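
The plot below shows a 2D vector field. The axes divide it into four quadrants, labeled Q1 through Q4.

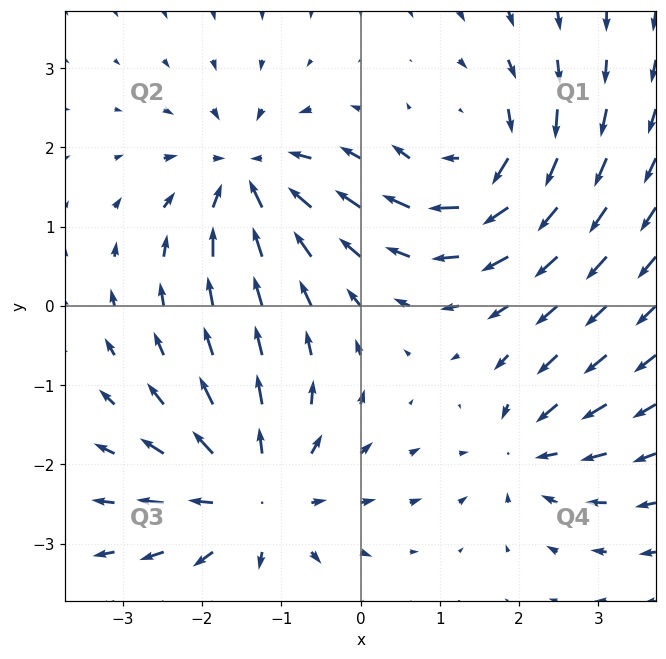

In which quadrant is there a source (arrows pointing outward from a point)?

Q3

The source sits at approximately (-1.3, -2.4), which lies in quadrant Q3. The divergence there is about +5, positive as expected for a source.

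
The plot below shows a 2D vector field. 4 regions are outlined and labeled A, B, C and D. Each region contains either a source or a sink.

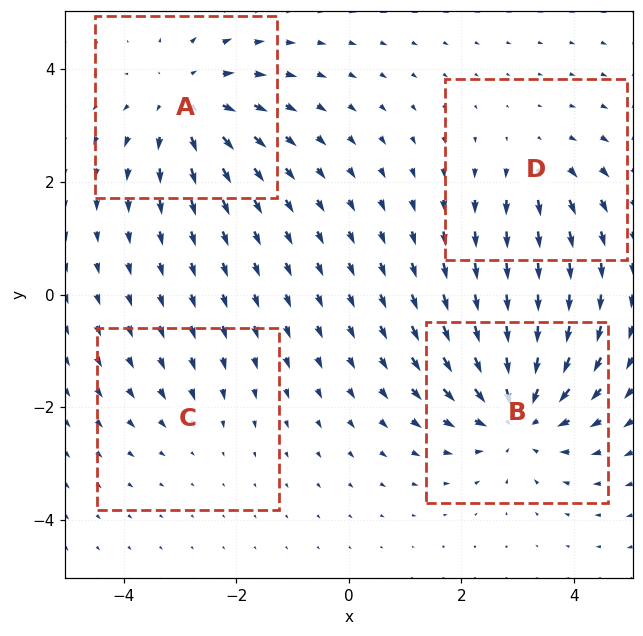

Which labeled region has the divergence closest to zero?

C

Divergence at each region's feature centre — A: about +5, B: about -6, C: about -2, D: about +3. Region C is closest to zero.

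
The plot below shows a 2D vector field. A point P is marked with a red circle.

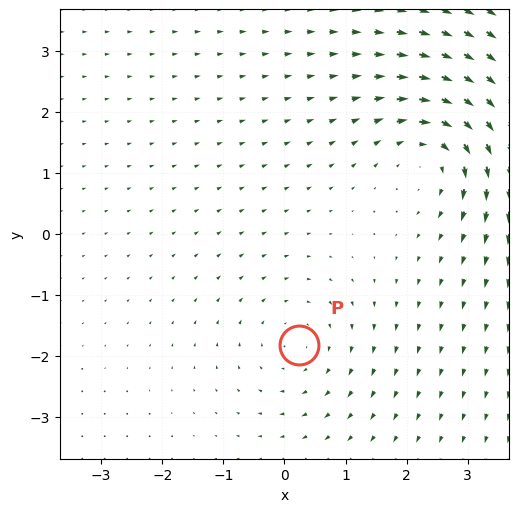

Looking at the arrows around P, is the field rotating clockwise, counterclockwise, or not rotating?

Near P at (0.2, -1.8) the arrows circulate clockwise. The curl (z-component) there is about -3; negative curl means clockwise rotation.

clockwise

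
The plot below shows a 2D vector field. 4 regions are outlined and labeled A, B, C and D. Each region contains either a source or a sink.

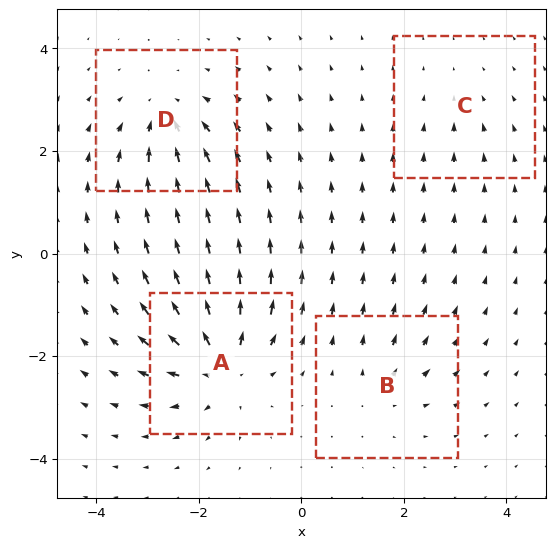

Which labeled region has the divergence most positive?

A

Divergence at each region's feature centre — A: about +8, B: about +4, C: about -2, D: about -6. Region A is most positive.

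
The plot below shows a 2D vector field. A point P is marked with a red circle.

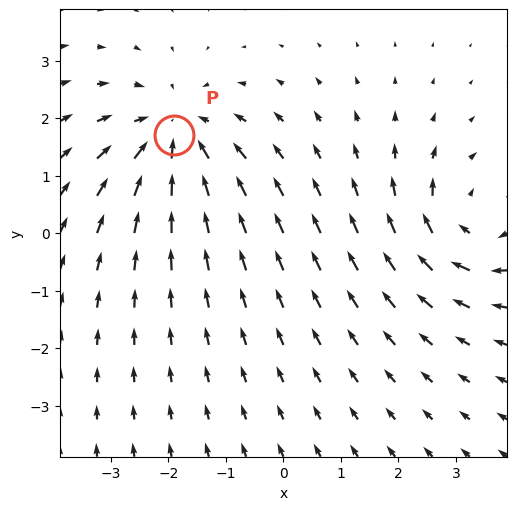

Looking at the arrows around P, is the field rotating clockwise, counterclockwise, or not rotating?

not rotating

Near P at (-1.9, 1.7) the arrows show no circulation. The curl there is ≈0.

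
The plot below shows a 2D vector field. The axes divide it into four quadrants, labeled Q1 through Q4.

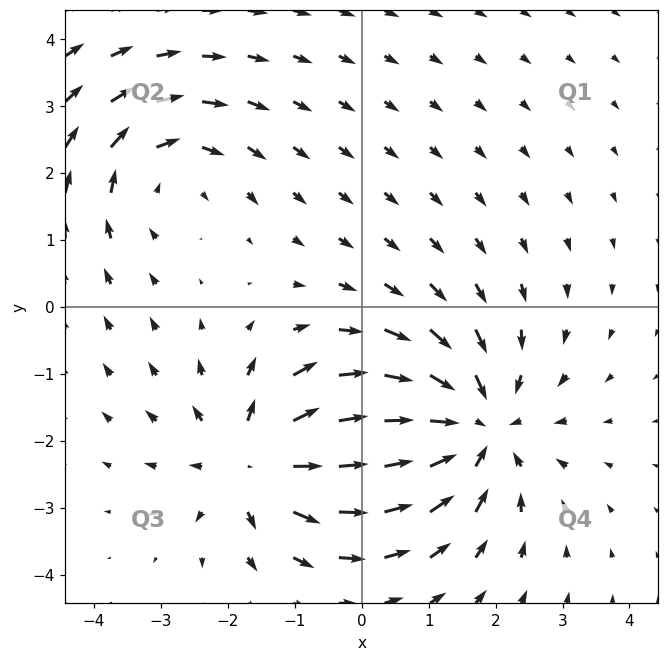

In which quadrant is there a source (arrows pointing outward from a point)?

Q3

The source sits at approximately (-1.5, -2.3), which lies in quadrant Q3. The divergence there is about +4, positive as expected for a source.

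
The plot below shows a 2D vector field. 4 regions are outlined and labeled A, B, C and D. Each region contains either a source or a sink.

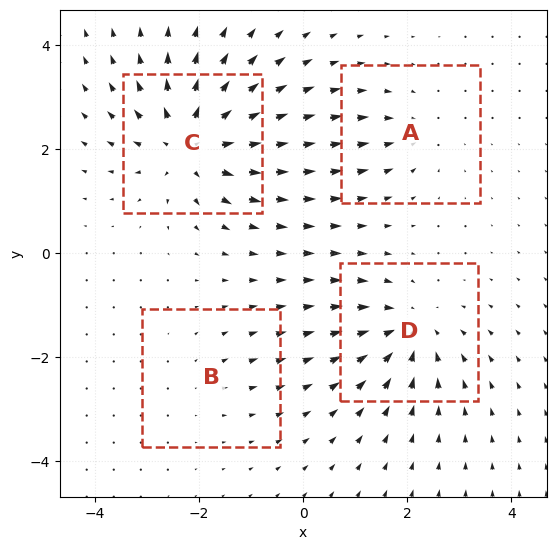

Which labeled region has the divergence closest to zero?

Divergence at each region's feature centre — A: about -3, B: about +2, C: about +7, D: about -5. Region B is closest to zero.

B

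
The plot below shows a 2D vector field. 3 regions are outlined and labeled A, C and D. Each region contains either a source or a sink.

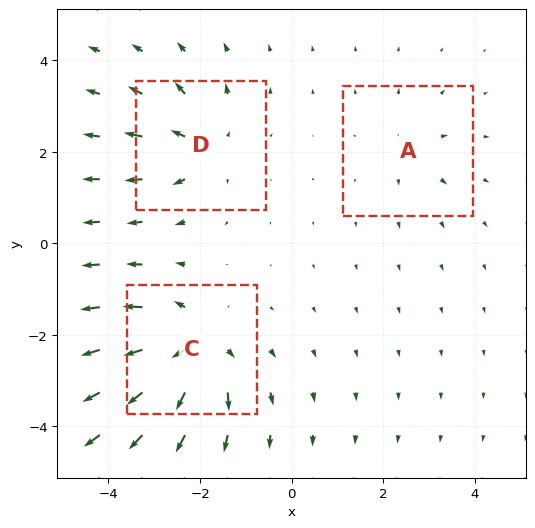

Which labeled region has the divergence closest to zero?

Divergence at each region's feature centre — A: about +2, C: about +5, D: about +4. Region A is closest to zero.

A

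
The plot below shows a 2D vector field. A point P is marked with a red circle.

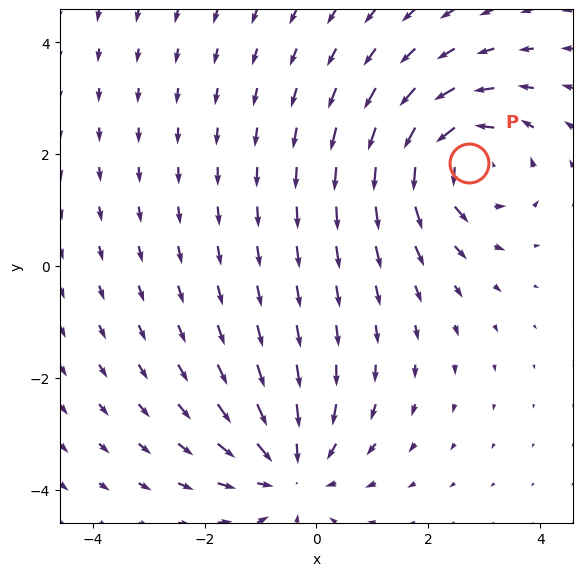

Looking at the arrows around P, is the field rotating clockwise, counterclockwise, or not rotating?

Near P at (2.7, 1.8) the arrows circulate counterclockwise. The curl (z-component) there is about +3; positive curl means counterclockwise rotation.

counterclockwise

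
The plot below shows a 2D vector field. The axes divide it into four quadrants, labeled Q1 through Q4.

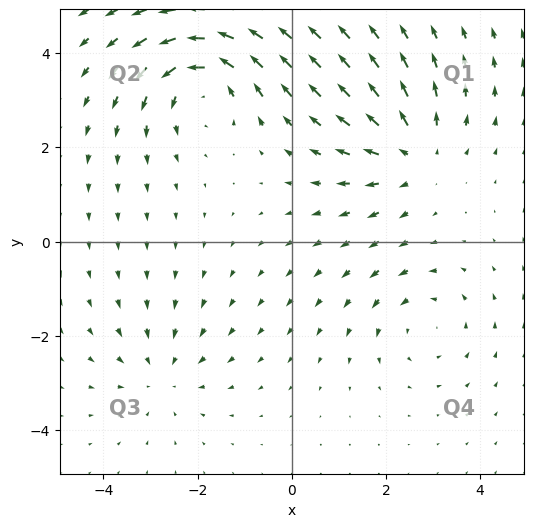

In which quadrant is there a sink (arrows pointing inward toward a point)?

The sink sits at approximately (-2.8, -2.8), which lies in quadrant Q3. The divergence there is about -2, negative as expected for a sink.

Q3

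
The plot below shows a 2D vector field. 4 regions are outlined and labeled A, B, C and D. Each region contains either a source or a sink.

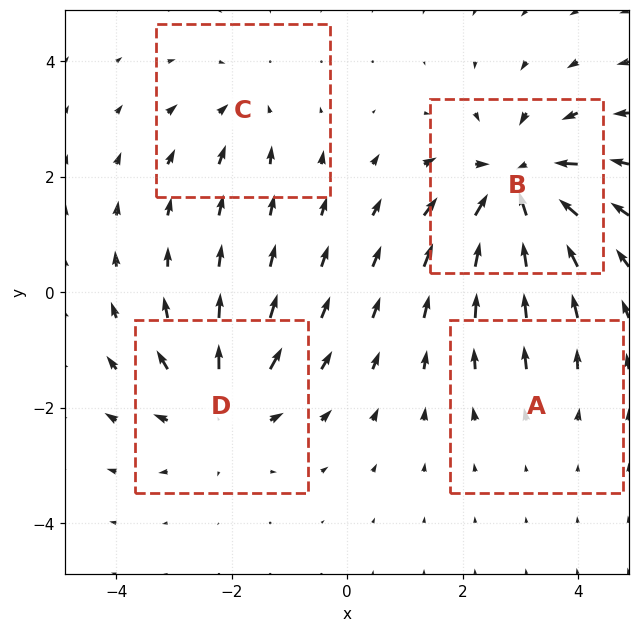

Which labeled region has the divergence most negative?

B

Divergence at each region's feature centre — A: about +2, B: about -7, C: about -3, D: about +5. Region B is most negative.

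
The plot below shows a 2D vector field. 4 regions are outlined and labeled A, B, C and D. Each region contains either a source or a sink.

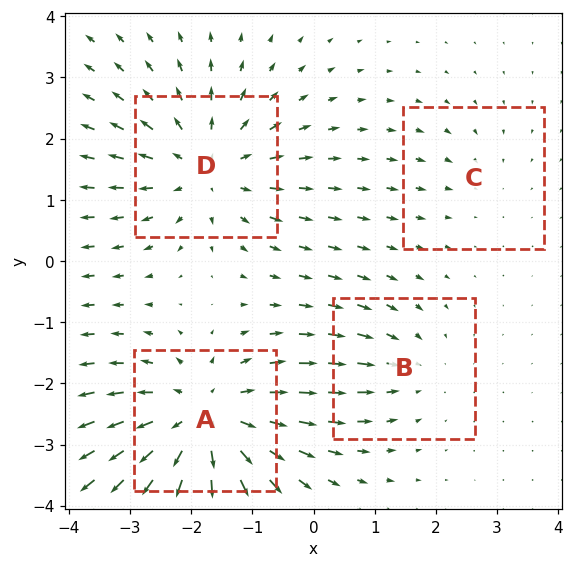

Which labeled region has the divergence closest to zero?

Divergence at each region's feature centre — A: about +6, B: about -3, C: about -2, D: about +5. Region C is closest to zero.

C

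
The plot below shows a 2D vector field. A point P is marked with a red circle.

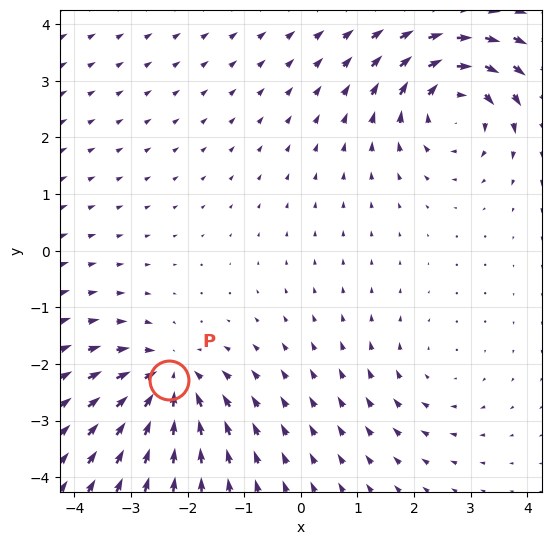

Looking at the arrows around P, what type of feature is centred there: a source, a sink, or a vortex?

sink

At P (-2.3, -2.3) the arrows converge inward. Divergence about -5, curl ≈0 — negative divergence with near-zero curl is a sink.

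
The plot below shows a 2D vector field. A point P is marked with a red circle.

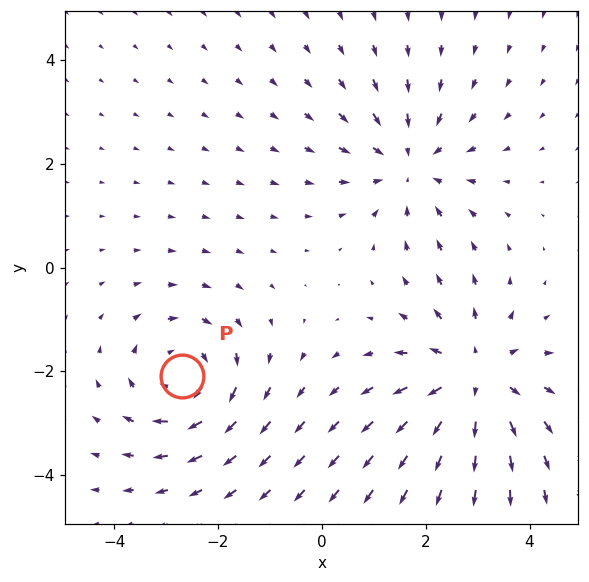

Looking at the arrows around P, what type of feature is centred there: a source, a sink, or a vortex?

vortex

At P (-2.7, -2.1) the arrows circulate clockwise. Divergence ≈0, curl about -4 — near-zero divergence with nonzero curl is a vortex.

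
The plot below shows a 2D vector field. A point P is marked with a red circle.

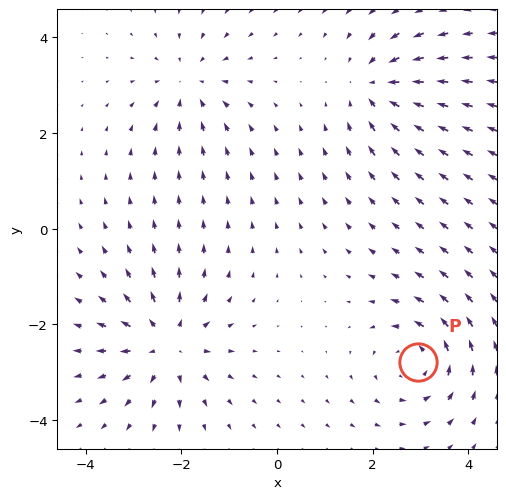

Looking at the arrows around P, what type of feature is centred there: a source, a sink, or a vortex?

vortex

At P (2.9, -2.8) the arrows circulate counterclockwise. Divergence ≈0, curl about +5 — near-zero divergence with nonzero curl is a vortex.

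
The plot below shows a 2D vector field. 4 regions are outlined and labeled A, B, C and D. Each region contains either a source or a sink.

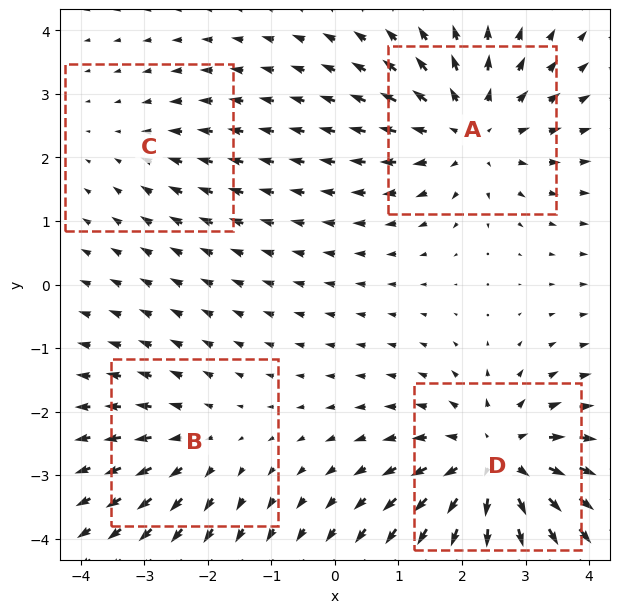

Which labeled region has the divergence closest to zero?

Divergence at each region's feature centre — A: about +5, B: about +3, C: about -2, D: about +6. Region C is closest to zero.

C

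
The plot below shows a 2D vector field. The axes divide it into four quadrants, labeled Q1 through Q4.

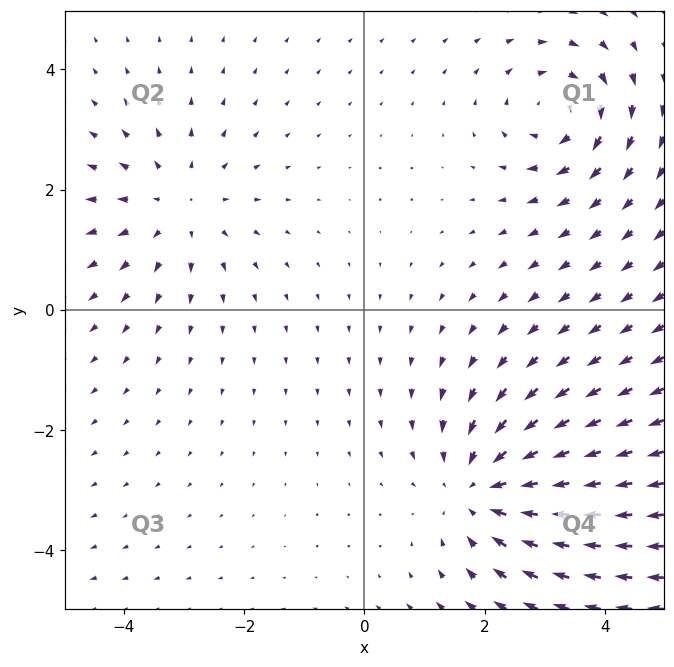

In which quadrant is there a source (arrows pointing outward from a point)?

The source sits at approximately (-3.1, 1.7), which lies in quadrant Q2. The divergence there is about +3, positive as expected for a source.

Q2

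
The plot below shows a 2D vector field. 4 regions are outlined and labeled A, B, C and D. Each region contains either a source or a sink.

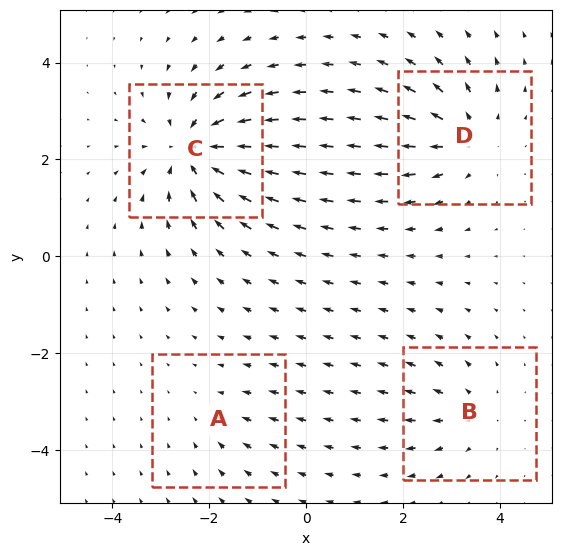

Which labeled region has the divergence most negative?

C

Divergence at each region's feature centre — A: about -2, B: about +3, C: about -7, D: about +5. Region C is most negative.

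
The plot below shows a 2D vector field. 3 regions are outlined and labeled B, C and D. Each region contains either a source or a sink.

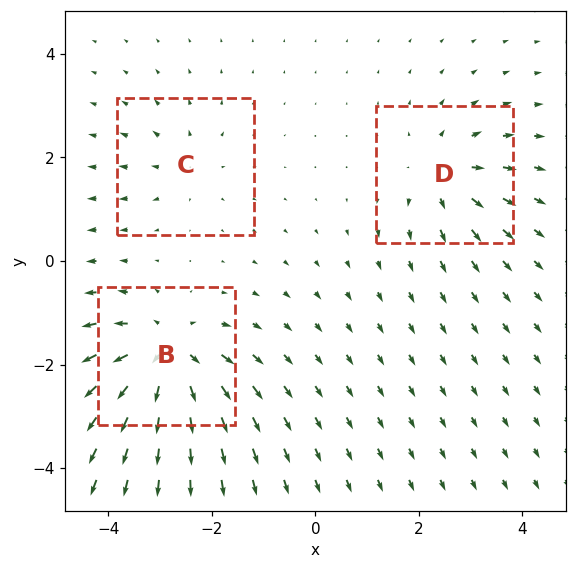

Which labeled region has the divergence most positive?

B

Divergence at each region's feature centre — B: about +6, C: about +2, D: about +4. Region B is most positive.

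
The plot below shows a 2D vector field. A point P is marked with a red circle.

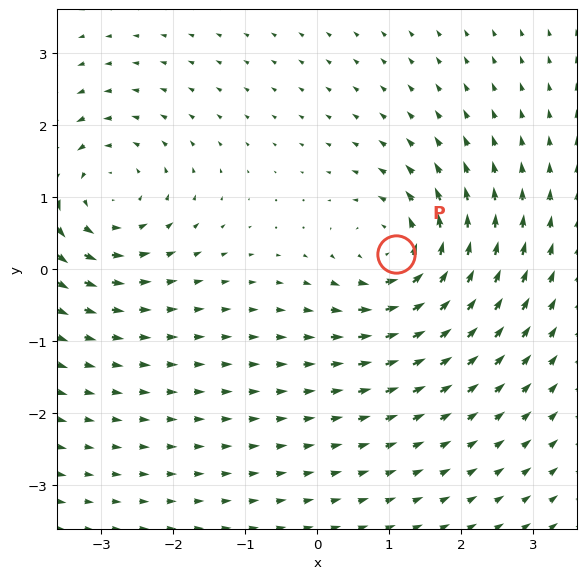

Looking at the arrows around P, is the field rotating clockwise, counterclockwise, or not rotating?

Near P at (1.1, 0.2) the arrows circulate counterclockwise. The curl (z-component) there is about +5; positive curl means counterclockwise rotation.

counterclockwise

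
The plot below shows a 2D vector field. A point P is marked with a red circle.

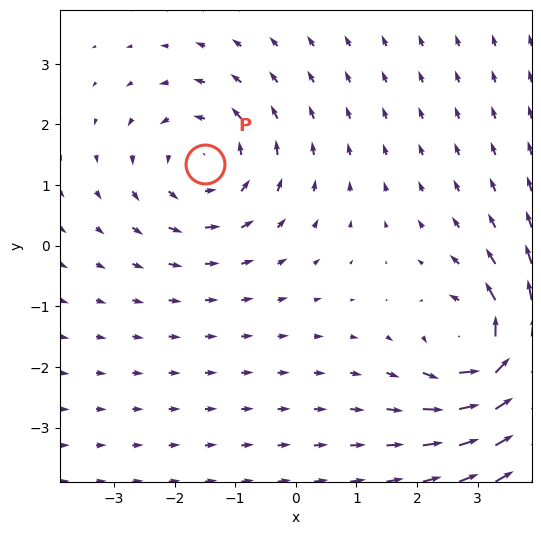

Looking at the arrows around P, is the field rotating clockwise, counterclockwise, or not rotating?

Near P at (-1.5, 1.3) the arrows circulate counterclockwise. The curl (z-component) there is about +4; positive curl means counterclockwise rotation.

counterclockwise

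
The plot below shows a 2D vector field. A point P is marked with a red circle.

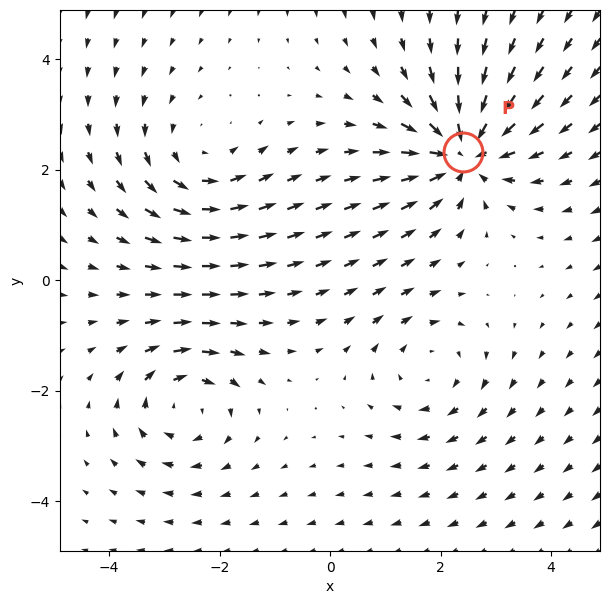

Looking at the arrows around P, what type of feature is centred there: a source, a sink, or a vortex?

At P (2.4, 2.3) the arrows converge inward. Divergence about -5, curl ≈0 — negative divergence with near-zero curl is a sink.

sink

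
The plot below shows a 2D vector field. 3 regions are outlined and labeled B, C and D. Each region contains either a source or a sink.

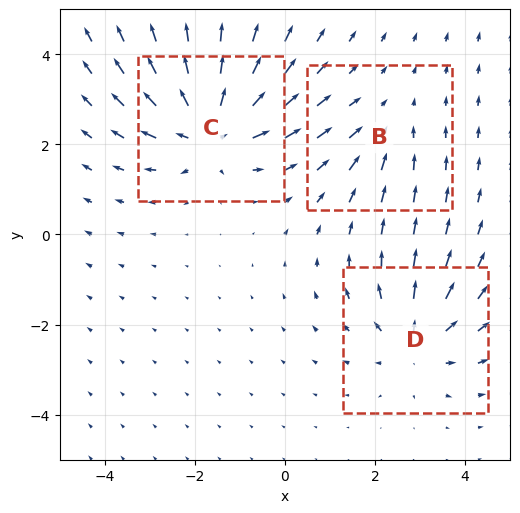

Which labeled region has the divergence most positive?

Divergence at each region's feature centre — B: about -2, C: about +5, D: about +3. Region C is most positive.

C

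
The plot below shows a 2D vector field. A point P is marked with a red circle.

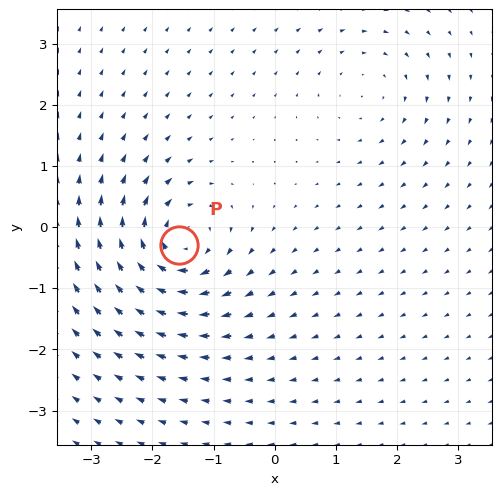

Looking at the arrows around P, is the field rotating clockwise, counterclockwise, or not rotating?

clockwise

Near P at (-1.6, -0.3) the arrows circulate clockwise. The curl (z-component) there is about -6; negative curl means clockwise rotation.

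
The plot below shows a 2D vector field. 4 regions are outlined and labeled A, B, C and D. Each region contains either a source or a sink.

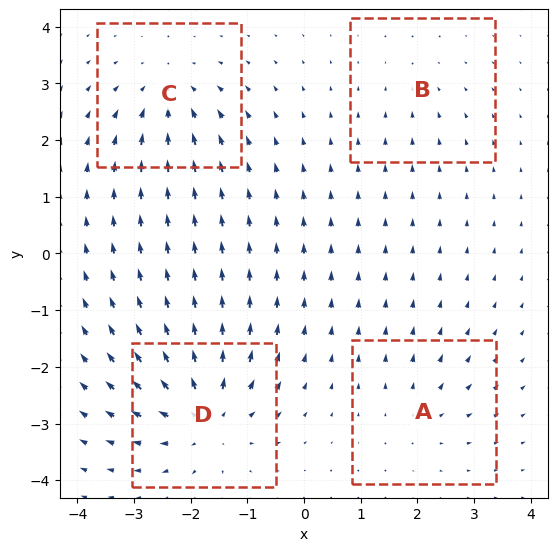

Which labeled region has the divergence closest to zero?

B

Divergence at each region's feature centre — A: about +3, B: about -2, C: about -6, D: about +8. Region B is closest to zero.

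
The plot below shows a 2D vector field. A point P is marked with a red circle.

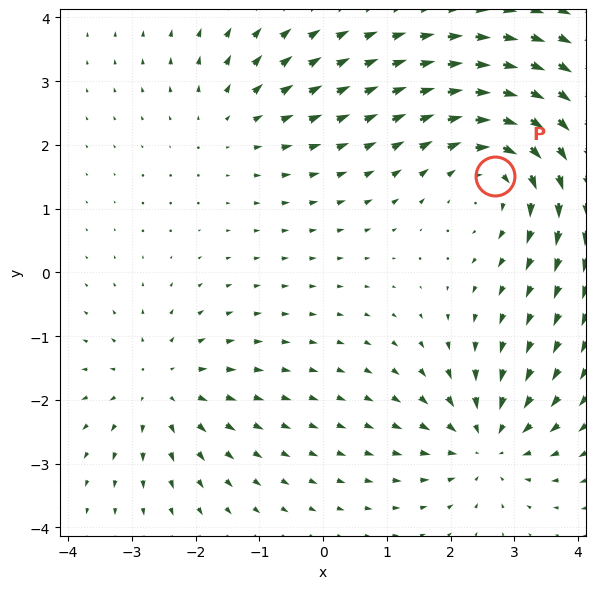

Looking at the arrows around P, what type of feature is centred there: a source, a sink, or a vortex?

At P (2.7, 1.5) the arrows circulate clockwise. Divergence ≈0, curl about -4 — near-zero divergence with nonzero curl is a vortex.

vortex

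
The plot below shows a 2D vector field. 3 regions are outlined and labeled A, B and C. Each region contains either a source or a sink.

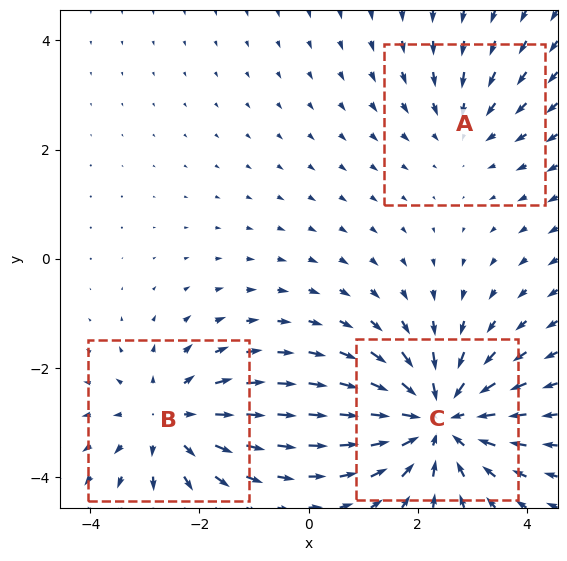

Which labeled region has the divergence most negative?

C

Divergence at each region's feature centre — A: about -2, B: about +3, C: about -4. Region C is most negative.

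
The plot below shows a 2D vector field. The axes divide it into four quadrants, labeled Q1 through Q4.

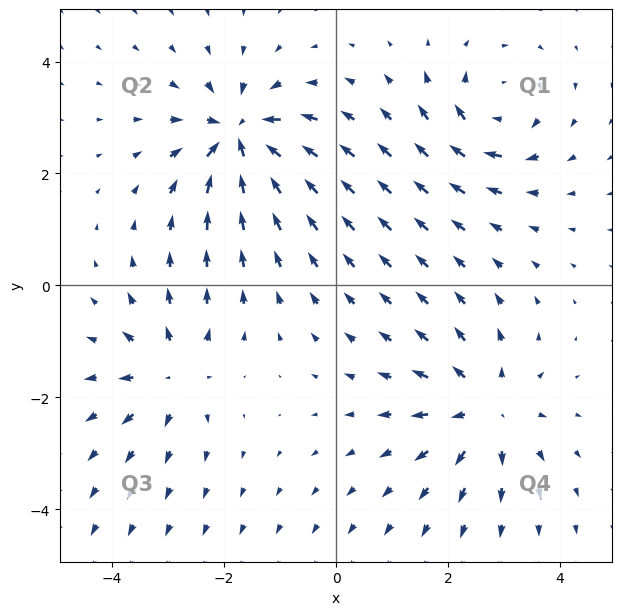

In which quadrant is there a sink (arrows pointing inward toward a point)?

Q2

The sink sits at approximately (-1.7, 2.7), which lies in quadrant Q2. The divergence there is about -7, negative as expected for a sink.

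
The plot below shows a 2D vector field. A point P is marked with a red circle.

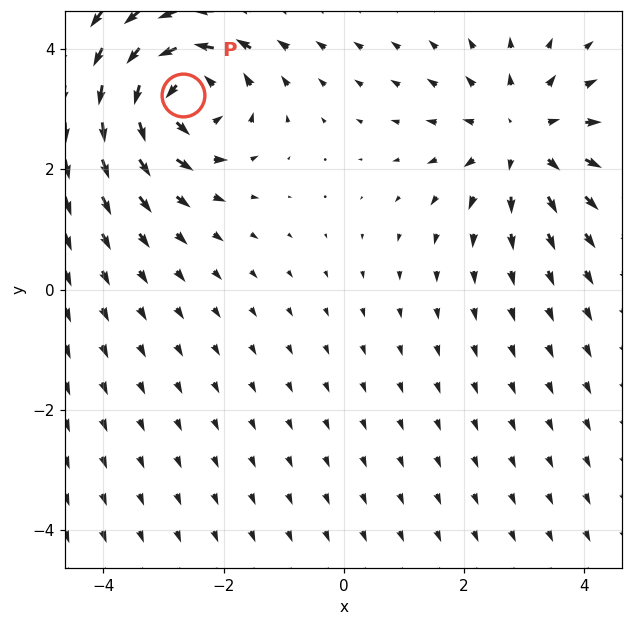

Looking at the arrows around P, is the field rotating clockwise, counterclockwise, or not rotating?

counterclockwise

Near P at (-2.7, 3.2) the arrows circulate counterclockwise. The curl (z-component) there is about +5; positive curl means counterclockwise rotation.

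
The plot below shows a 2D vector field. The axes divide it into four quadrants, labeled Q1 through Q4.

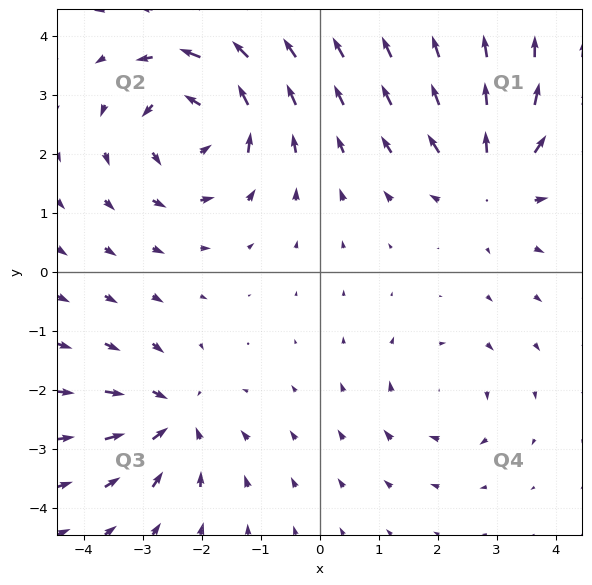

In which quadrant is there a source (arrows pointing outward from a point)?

Q1

The source sits at approximately (2.9, 1.6), which lies in quadrant Q1. The divergence there is about +4, positive as expected for a source.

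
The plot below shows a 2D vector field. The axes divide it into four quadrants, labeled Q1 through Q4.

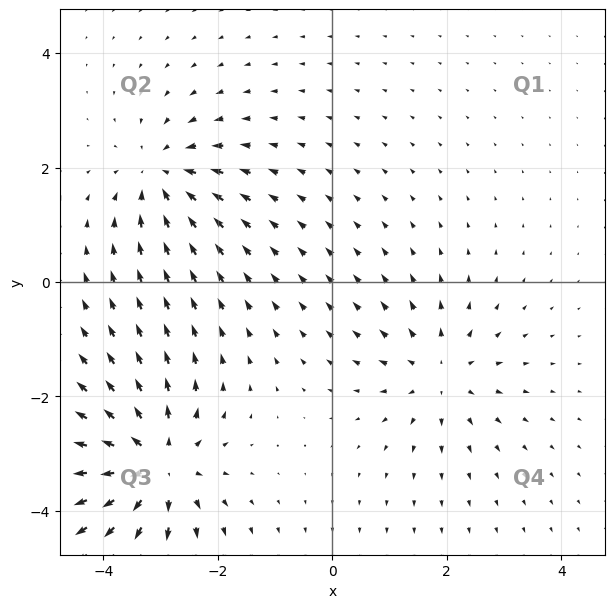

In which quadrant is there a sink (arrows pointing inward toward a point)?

Q2

The sink sits at approximately (-3.0, 1.9), which lies in quadrant Q2. The divergence there is about -4, negative as expected for a sink.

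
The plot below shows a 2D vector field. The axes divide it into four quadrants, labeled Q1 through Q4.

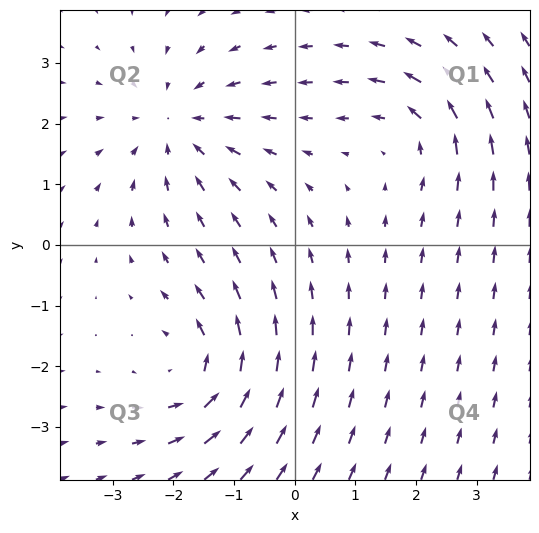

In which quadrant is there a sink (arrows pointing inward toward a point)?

The sink sits at approximately (-1.9, 2.0), which lies in quadrant Q2. The divergence there is about -4, negative as expected for a sink.

Q2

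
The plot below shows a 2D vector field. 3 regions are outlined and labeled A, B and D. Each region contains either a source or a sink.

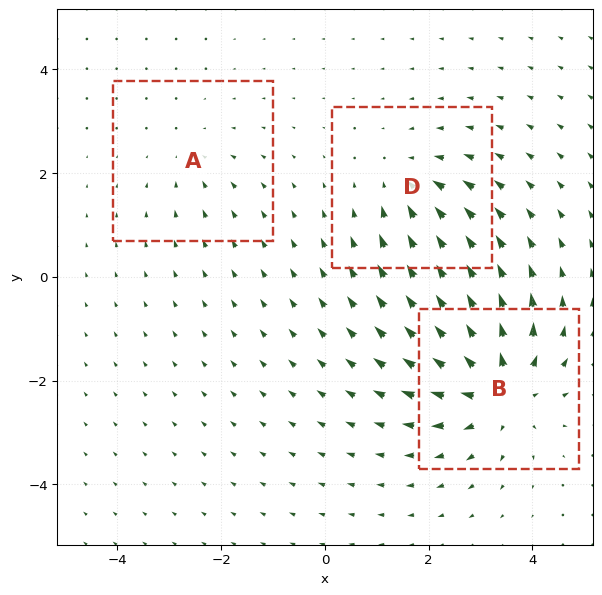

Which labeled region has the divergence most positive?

Divergence at each region's feature centre — A: about -2, B: about +5, D: about -3. Region B is most positive.

B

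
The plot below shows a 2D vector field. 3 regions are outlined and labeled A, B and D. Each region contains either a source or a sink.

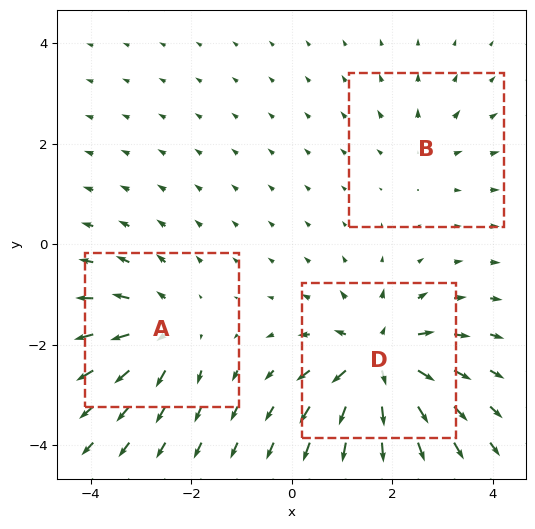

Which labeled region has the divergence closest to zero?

Divergence at each region's feature centre — A: about +4, B: about +2, D: about +6. Region B is closest to zero.

B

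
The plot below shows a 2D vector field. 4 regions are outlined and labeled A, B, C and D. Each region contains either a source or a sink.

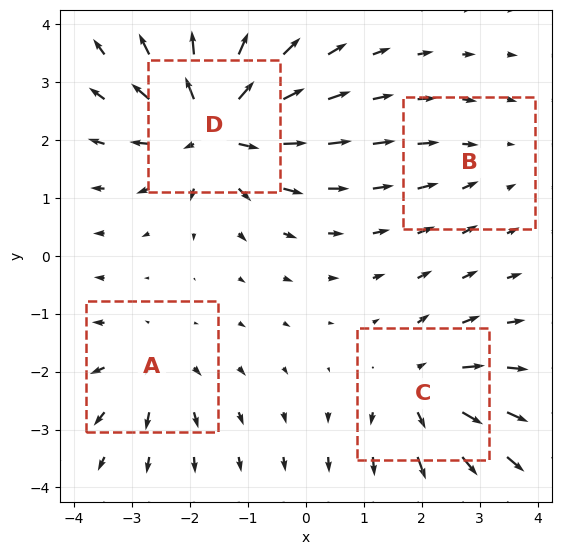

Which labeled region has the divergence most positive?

D

Divergence at each region's feature centre — A: about +4, B: about -2, C: about +5, D: about +8. Region D is most positive.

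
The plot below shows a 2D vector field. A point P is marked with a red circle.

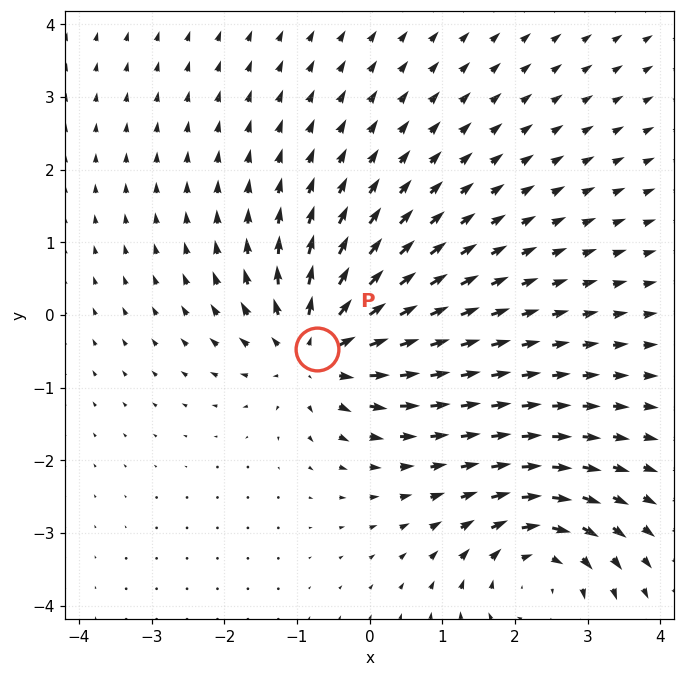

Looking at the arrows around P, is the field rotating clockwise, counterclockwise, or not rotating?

not rotating

Near P at (-0.7, -0.5) the arrows show no circulation. The curl there is ≈0.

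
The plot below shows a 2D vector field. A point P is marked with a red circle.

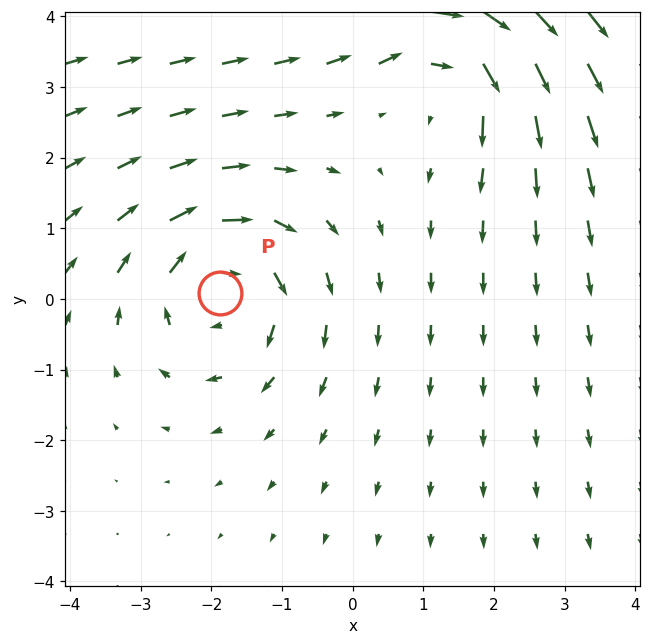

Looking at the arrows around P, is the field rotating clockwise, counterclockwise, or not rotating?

Near P at (-1.9, 0.1) the arrows circulate clockwise. The curl (z-component) there is about -3; negative curl means clockwise rotation.

clockwise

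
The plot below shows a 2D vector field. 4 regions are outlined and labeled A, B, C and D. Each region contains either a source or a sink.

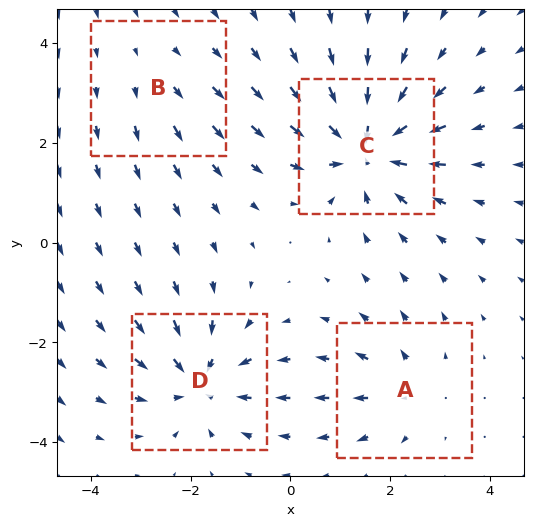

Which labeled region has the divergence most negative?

Divergence at each region's feature centre — A: about +3, B: about +2, C: about -7, D: about -6. Region C is most negative.

C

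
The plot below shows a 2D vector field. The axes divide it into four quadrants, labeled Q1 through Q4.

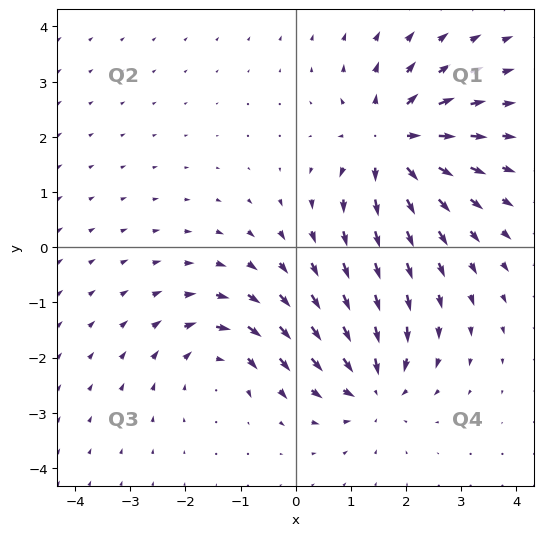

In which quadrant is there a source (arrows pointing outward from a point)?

The source sits at approximately (1.7, 1.9), which lies in quadrant Q1. The divergence there is about +6, positive as expected for a source.

Q1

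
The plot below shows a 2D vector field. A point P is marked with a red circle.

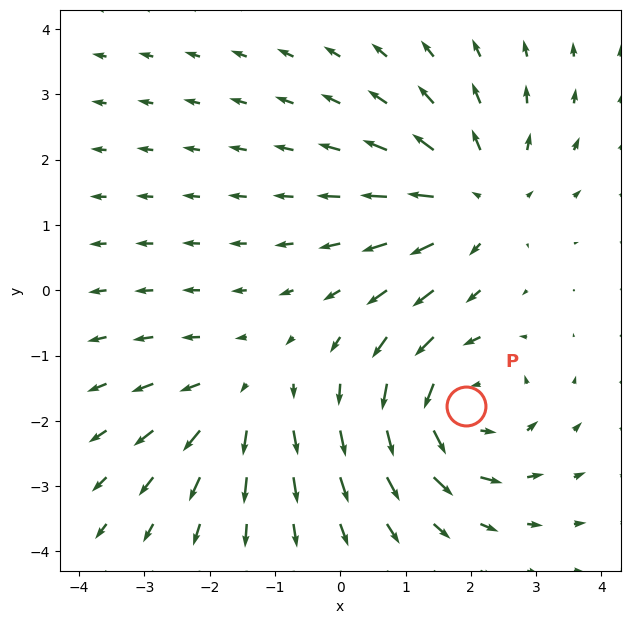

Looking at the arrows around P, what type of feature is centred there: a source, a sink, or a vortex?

At P (1.9, -1.8) the arrows circulate counterclockwise. Divergence ≈0, curl about +5 — near-zero divergence with nonzero curl is a vortex.

vortex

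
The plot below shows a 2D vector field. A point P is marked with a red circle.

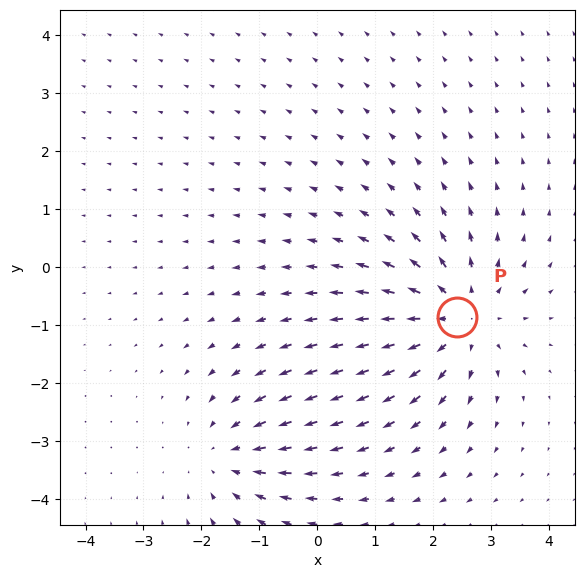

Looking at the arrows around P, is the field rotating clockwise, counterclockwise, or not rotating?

not rotating

Near P at (2.4, -0.9) the arrows show no circulation. The curl there is ≈0.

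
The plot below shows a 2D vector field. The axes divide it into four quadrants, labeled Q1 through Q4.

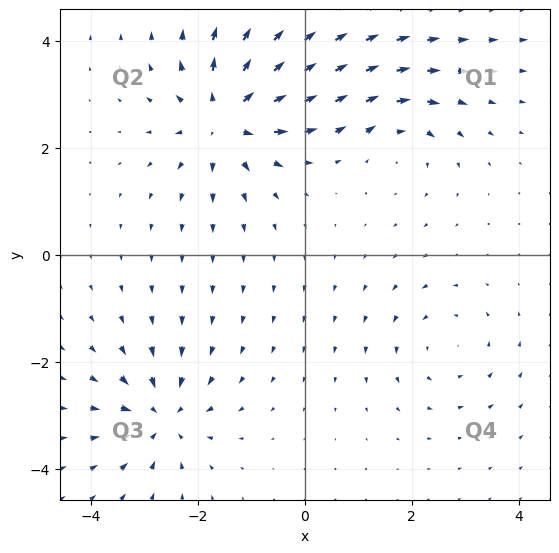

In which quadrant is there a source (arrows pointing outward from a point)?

Q2

The source sits at approximately (-1.5, 2.6), which lies in quadrant Q2. The divergence there is about +6, positive as expected for a source.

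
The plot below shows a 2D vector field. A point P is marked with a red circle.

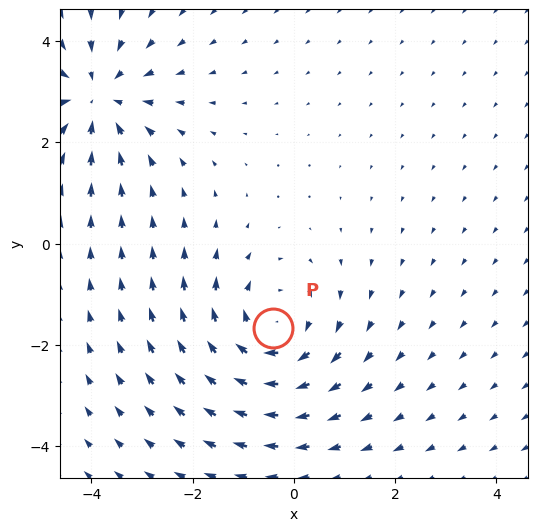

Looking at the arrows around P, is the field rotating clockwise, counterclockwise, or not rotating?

Near P at (-0.4, -1.7) the arrows circulate clockwise. The curl (z-component) there is about -3; negative curl means clockwise rotation.

clockwise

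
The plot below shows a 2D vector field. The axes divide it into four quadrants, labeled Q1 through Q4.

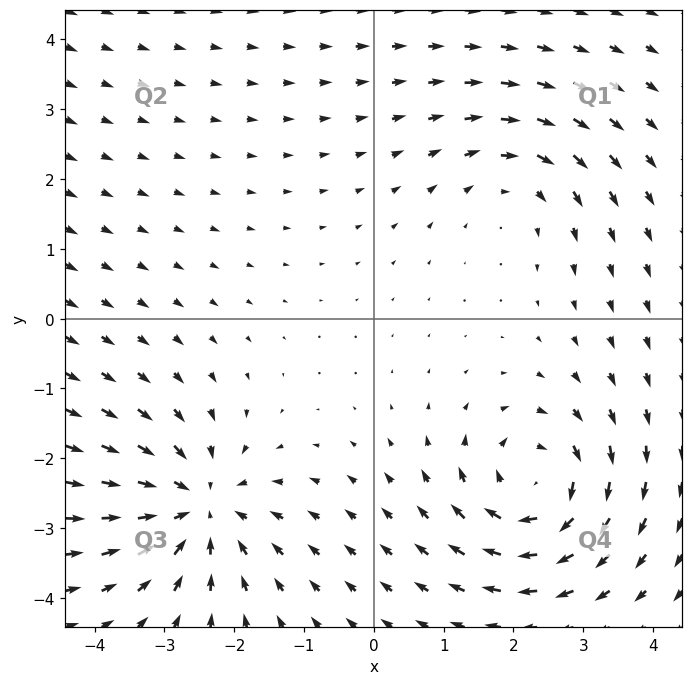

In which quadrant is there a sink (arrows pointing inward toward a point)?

The sink sits at approximately (-2.5, -2.7), which lies in quadrant Q3. The divergence there is about -5, negative as expected for a sink.

Q3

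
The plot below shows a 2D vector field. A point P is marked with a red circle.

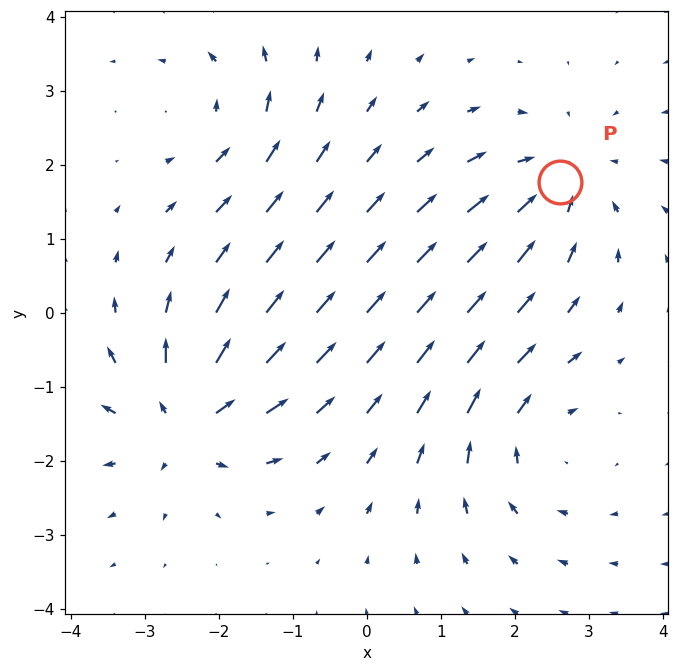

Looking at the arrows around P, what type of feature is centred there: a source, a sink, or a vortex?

sink

At P (2.6, 1.8) the arrows converge inward. Divergence about -3, curl ≈0 — negative divergence with near-zero curl is a sink.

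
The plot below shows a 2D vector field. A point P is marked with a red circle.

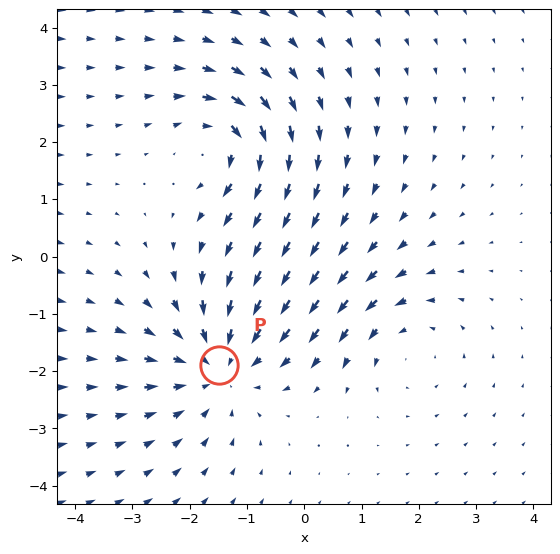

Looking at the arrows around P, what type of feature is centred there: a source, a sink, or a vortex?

At P (-1.5, -1.9) the arrows converge inward. Divergence about -3, curl ≈0 — negative divergence with near-zero curl is a sink.

sink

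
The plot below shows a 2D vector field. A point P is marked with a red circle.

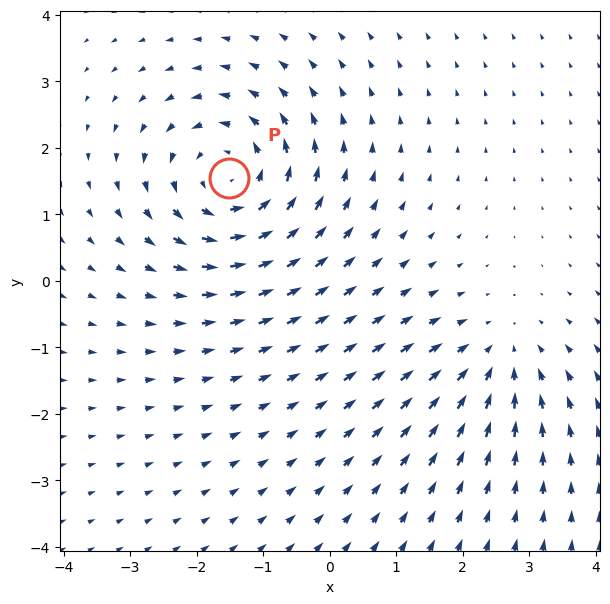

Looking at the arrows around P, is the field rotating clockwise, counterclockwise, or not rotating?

Near P at (-1.5, 1.5) the arrows circulate counterclockwise. The curl (z-component) there is about +4; positive curl means counterclockwise rotation.

counterclockwise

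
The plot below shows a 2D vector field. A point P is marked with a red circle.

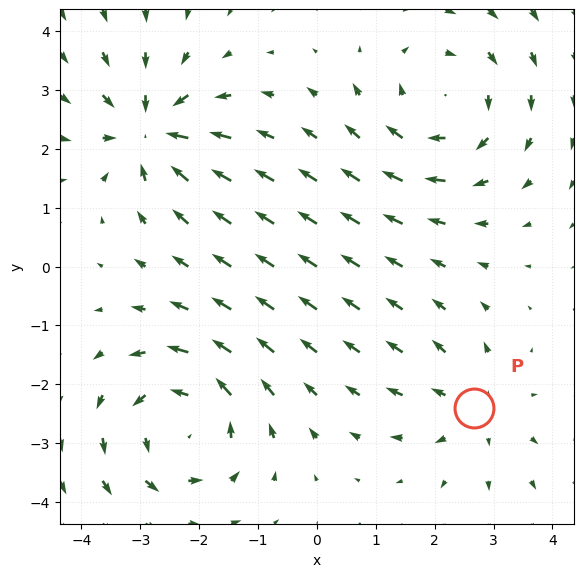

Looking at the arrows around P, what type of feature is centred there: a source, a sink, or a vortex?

source

At P (2.7, -2.4) the arrows spread outward. Divergence about +3, curl ≈0 — positive divergence with near-zero curl is a source.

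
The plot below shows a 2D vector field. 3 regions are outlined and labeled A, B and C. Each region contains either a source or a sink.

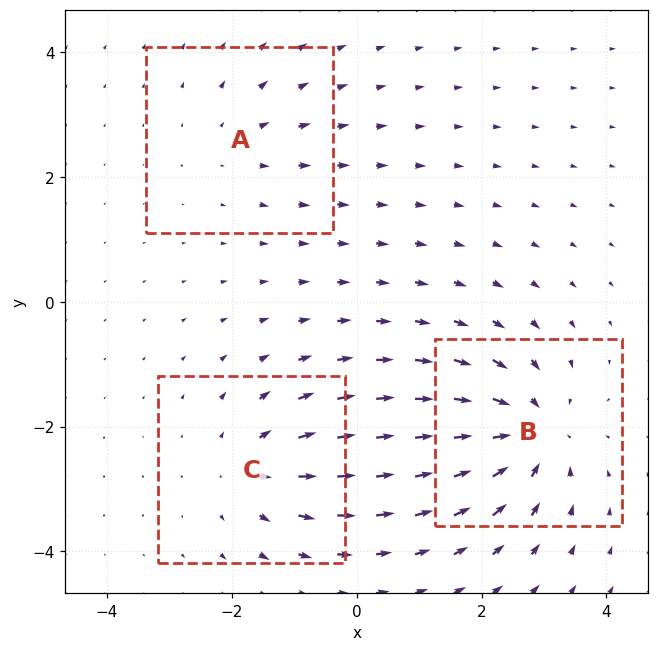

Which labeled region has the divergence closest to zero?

Divergence at each region's feature centre — A: about +2, B: about -5, C: about +3. Region A is closest to zero.

A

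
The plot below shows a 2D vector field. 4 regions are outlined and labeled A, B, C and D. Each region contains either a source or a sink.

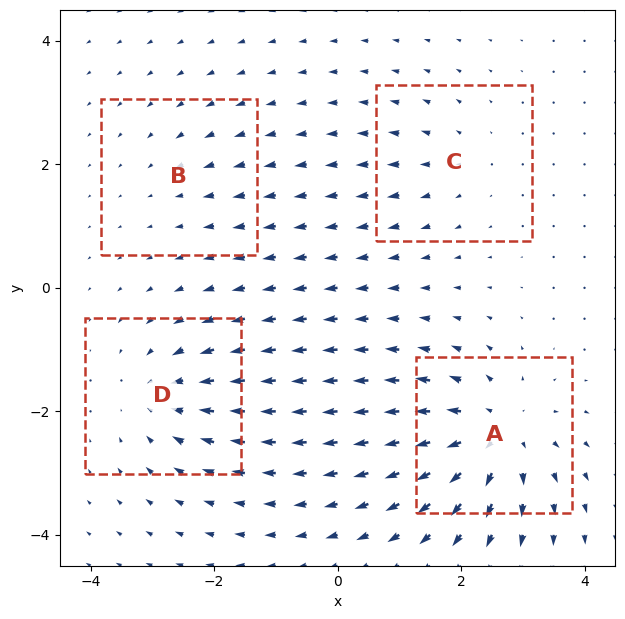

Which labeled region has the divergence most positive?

A

Divergence at each region's feature centre — A: about +7, B: about -2, C: about +3, D: about -5. Region A is most positive.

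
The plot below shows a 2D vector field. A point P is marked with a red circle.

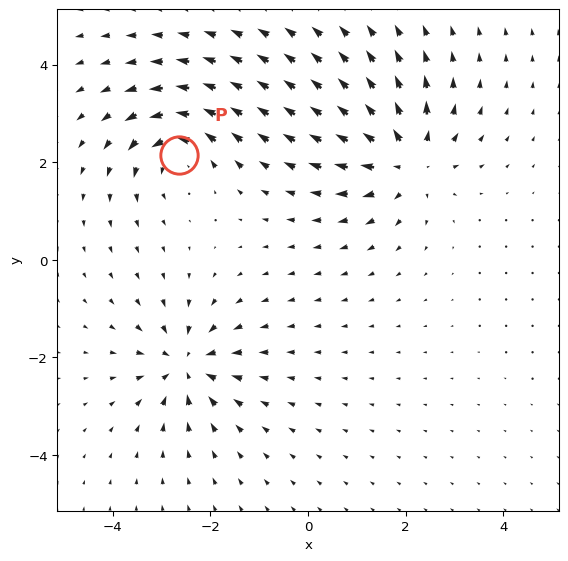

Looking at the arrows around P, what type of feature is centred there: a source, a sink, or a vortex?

At P (-2.7, 2.1) the arrows circulate counterclockwise. Divergence ≈0, curl about +5 — near-zero divergence with nonzero curl is a vortex.

vortex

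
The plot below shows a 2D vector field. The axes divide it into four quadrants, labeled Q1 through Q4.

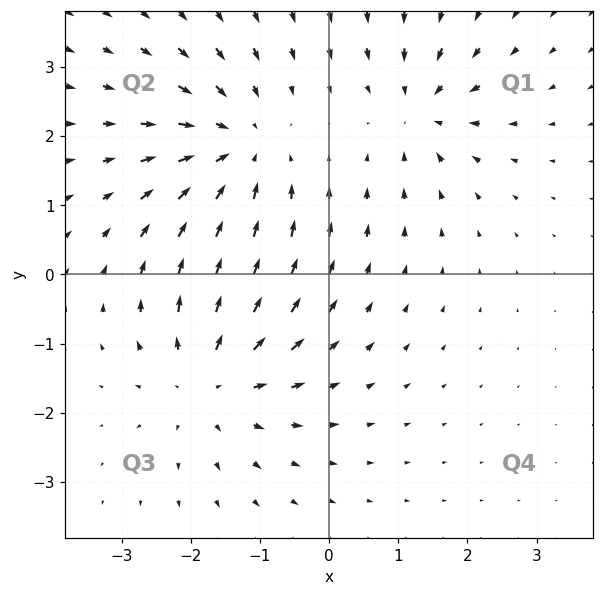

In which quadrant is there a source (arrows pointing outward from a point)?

Q3

The source sits at approximately (-1.7, -1.5), which lies in quadrant Q3. The divergence there is about +4, positive as expected for a source.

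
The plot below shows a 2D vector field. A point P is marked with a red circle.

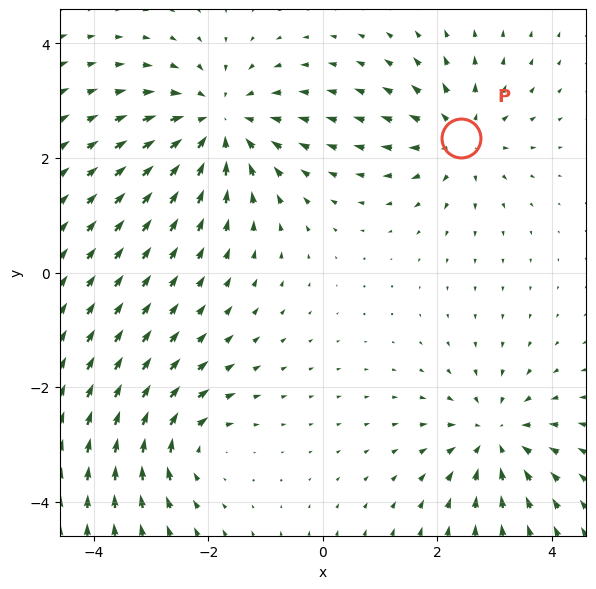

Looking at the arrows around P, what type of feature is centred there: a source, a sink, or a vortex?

At P (2.4, 2.3) the arrows spread outward. Divergence about +4, curl ≈0 — positive divergence with near-zero curl is a source.

source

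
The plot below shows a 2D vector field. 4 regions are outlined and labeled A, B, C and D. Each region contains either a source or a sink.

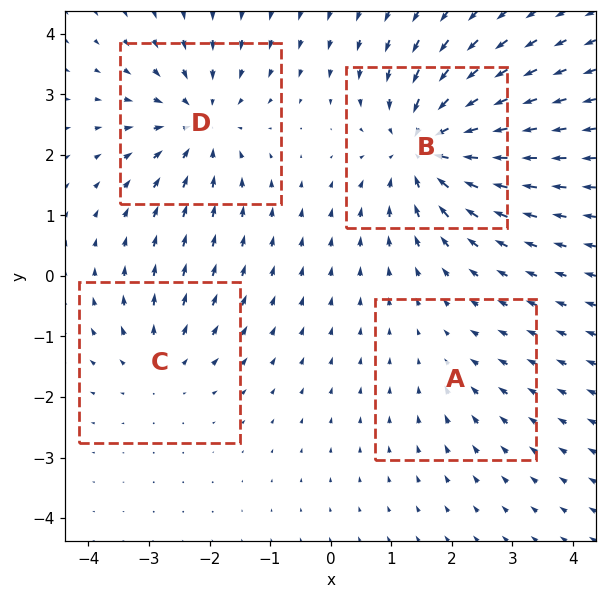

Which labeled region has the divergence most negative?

B

Divergence at each region's feature centre — A: about -2, B: about -8, C: about +4, D: about -6. Region B is most negative.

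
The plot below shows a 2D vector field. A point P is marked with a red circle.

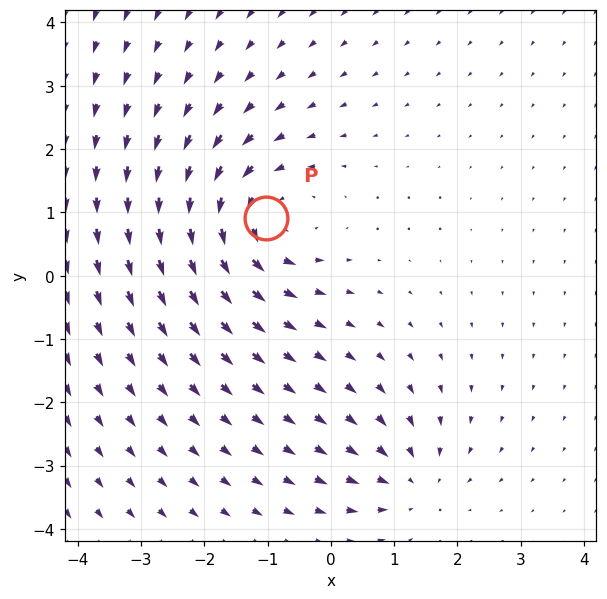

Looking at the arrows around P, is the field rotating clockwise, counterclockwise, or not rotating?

counterclockwise

Near P at (-1.0, 0.9) the arrows circulate counterclockwise. The curl (z-component) there is about +4; positive curl means counterclockwise rotation.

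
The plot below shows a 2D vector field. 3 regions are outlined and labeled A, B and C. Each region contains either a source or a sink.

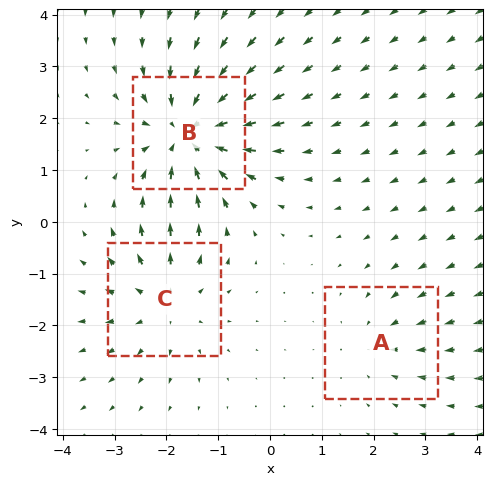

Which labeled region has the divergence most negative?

Divergence at each region's feature centre — A: about -2, B: about -5, C: about +3. Region B is most negative.

B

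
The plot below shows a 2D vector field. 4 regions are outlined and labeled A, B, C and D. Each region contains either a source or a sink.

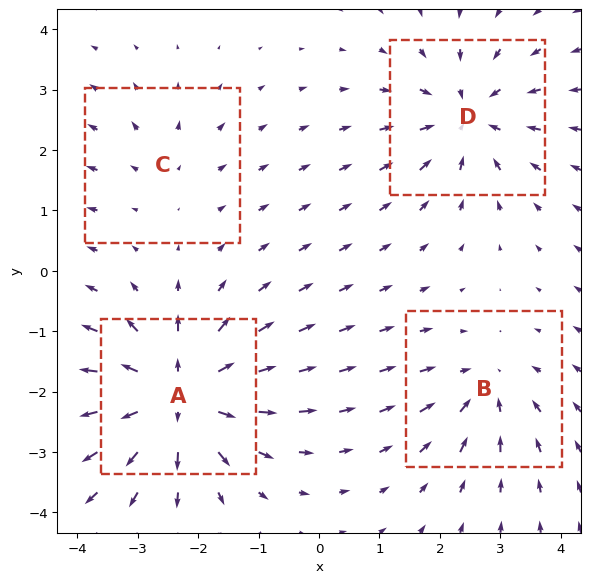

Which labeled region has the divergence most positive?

A

Divergence at each region's feature centre — A: about +7, B: about -4, C: about +2, D: about -5. Region A is most positive.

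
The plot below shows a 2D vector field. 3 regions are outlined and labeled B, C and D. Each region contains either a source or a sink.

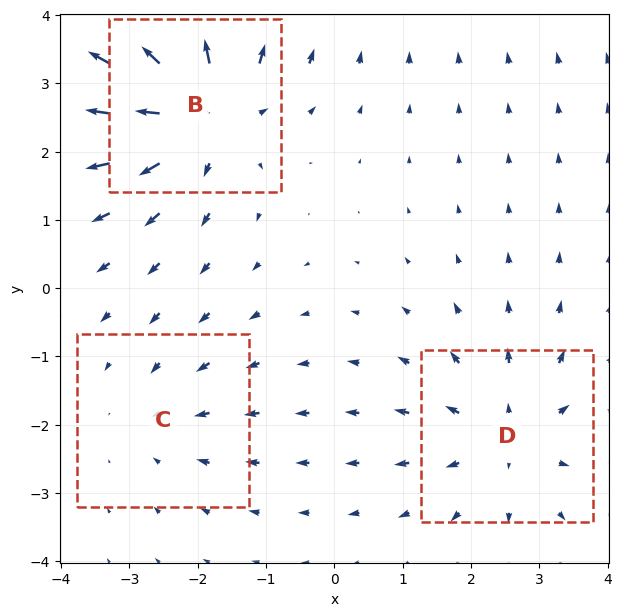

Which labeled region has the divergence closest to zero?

Divergence at each region's feature centre — B: about +4, C: about -2, D: about +3. Region C is closest to zero.

C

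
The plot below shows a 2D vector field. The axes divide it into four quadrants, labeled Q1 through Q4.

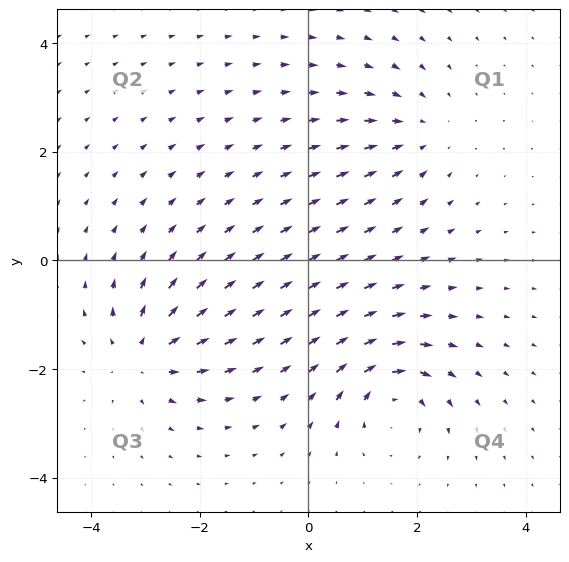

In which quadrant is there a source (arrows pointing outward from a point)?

The source sits at approximately (-3.0, -1.8), which lies in quadrant Q3. The divergence there is about +5, positive as expected for a source.

Q3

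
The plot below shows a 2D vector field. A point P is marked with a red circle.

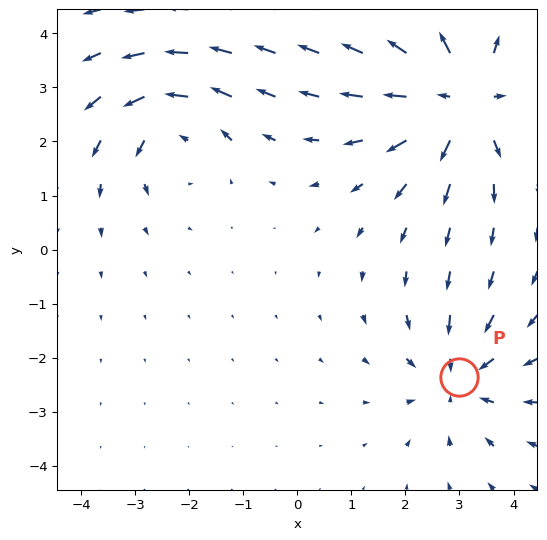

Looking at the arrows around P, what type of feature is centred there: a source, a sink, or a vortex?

At P (3.0, -2.4) the arrows converge inward. Divergence about -3, curl ≈0 — negative divergence with near-zero curl is a sink.

sink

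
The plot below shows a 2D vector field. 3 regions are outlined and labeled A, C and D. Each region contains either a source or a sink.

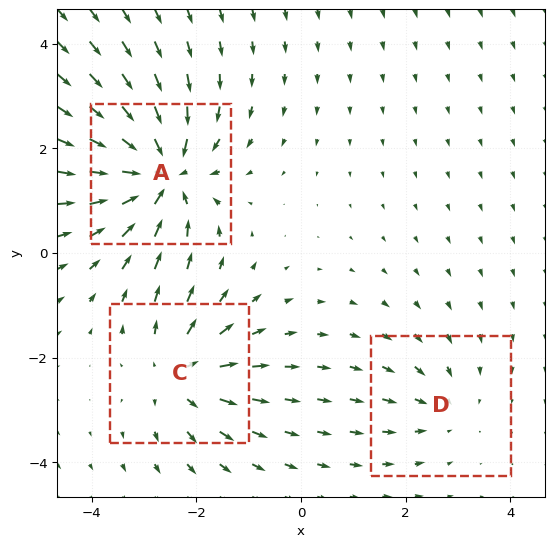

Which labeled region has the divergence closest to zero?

D

Divergence at each region's feature centre — A: about -5, C: about +3, D: about -2. Region D is closest to zero.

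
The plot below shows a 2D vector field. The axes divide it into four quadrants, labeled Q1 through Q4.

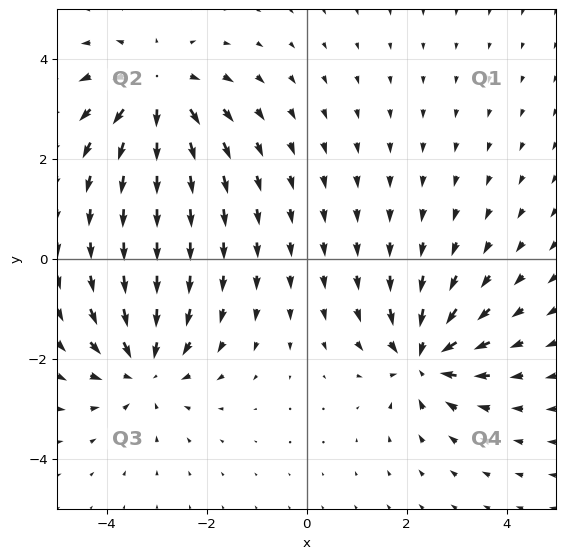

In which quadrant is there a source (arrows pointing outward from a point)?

The source sits at approximately (-3.0, 3.4), which lies in quadrant Q2. The divergence there is about +5, positive as expected for a source.

Q2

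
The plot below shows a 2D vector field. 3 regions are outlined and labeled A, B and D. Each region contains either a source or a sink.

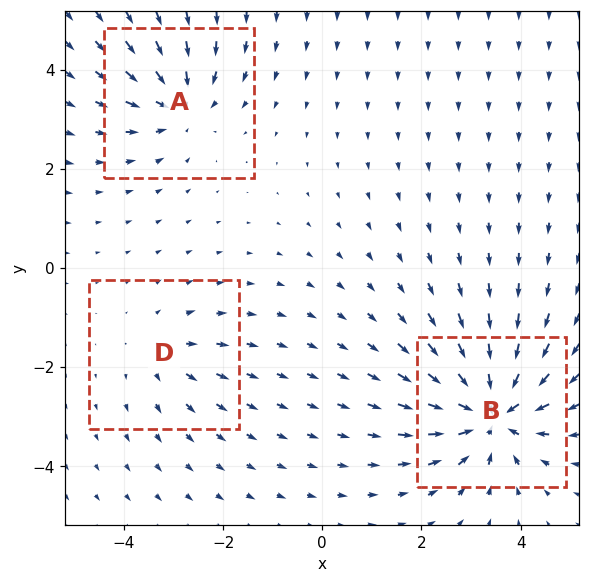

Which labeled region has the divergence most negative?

Divergence at each region's feature centre — A: about -3, B: about -6, D: about +2. Region B is most negative.

B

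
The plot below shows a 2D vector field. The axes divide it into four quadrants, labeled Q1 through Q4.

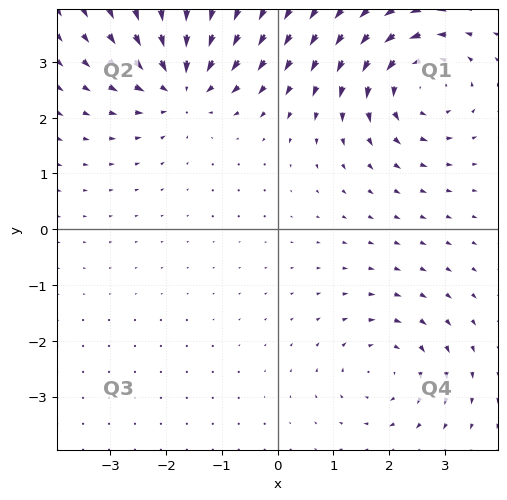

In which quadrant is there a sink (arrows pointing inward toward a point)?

Q2

The sink sits at approximately (-1.7, 2.6), which lies in quadrant Q2. The divergence there is about -5, negative as expected for a sink.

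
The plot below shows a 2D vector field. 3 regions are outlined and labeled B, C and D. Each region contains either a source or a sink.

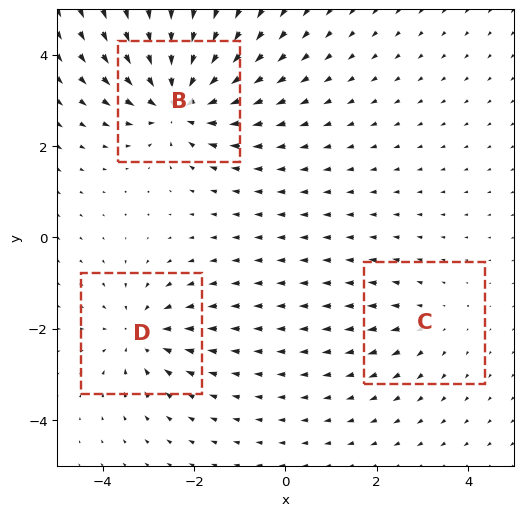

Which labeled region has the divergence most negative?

B

Divergence at each region's feature centre — B: about -5, C: about +2, D: about -3. Region B is most negative.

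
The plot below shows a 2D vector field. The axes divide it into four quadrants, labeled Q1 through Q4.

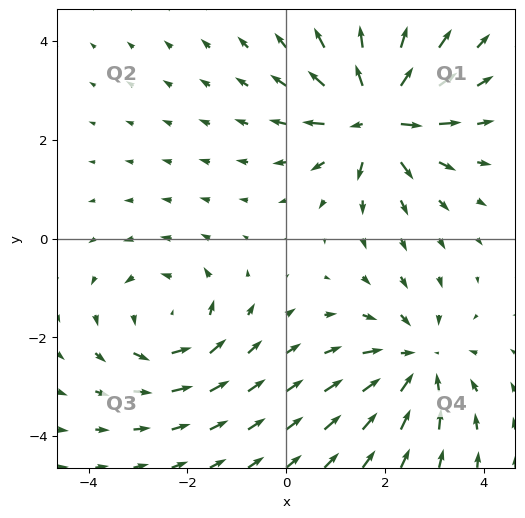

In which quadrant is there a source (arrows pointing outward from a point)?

Q1

The source sits at approximately (1.8, 2.5), which lies in quadrant Q1. The divergence there is about +7, positive as expected for a source.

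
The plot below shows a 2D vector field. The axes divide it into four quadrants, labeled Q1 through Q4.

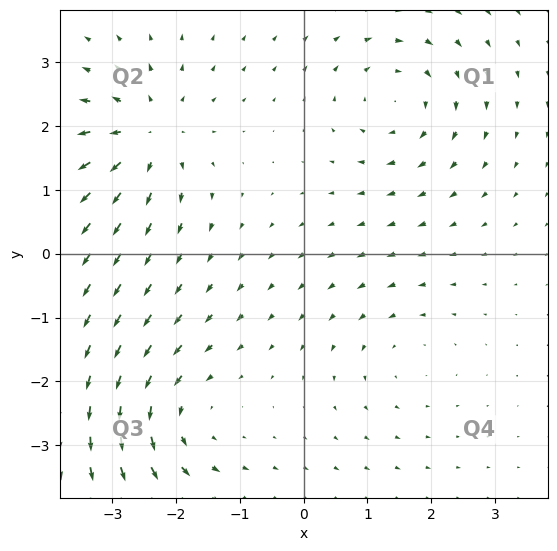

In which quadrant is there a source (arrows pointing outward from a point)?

Q2

The source sits at approximately (-2.4, 1.9), which lies in quadrant Q2. The divergence there is about +5, positive as expected for a source.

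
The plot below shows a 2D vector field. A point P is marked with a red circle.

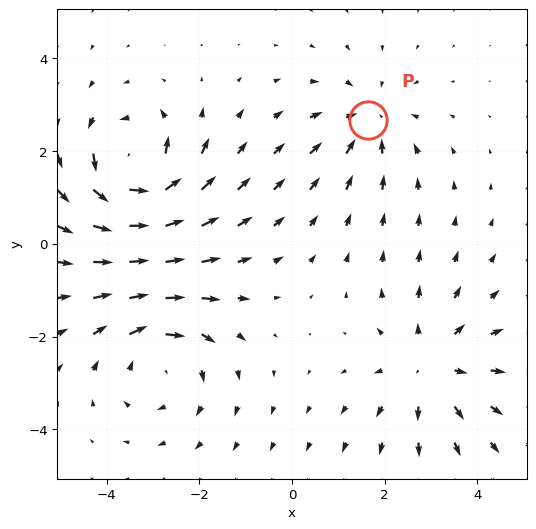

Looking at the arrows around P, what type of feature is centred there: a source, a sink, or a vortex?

sink

At P (1.6, 2.7) the arrows converge inward. Divergence about -3, curl ≈0 — negative divergence with near-zero curl is a sink.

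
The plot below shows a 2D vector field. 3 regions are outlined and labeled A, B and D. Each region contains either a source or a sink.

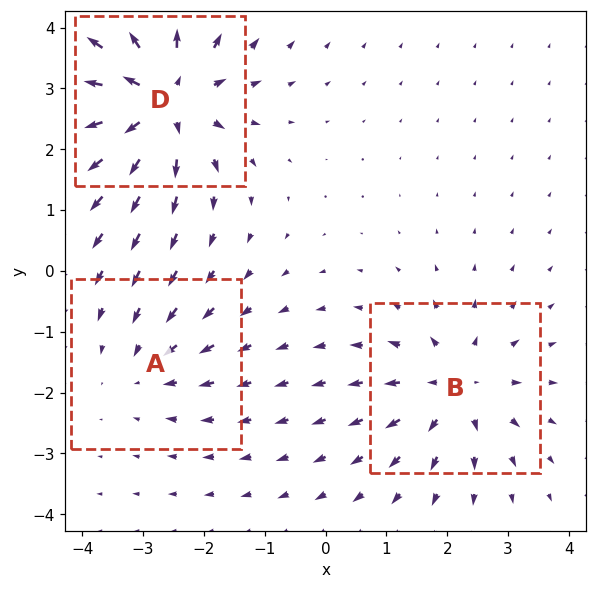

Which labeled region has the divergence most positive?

Divergence at each region's feature centre — A: about -2, B: about +3, D: about +5. Region D is most positive.

D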